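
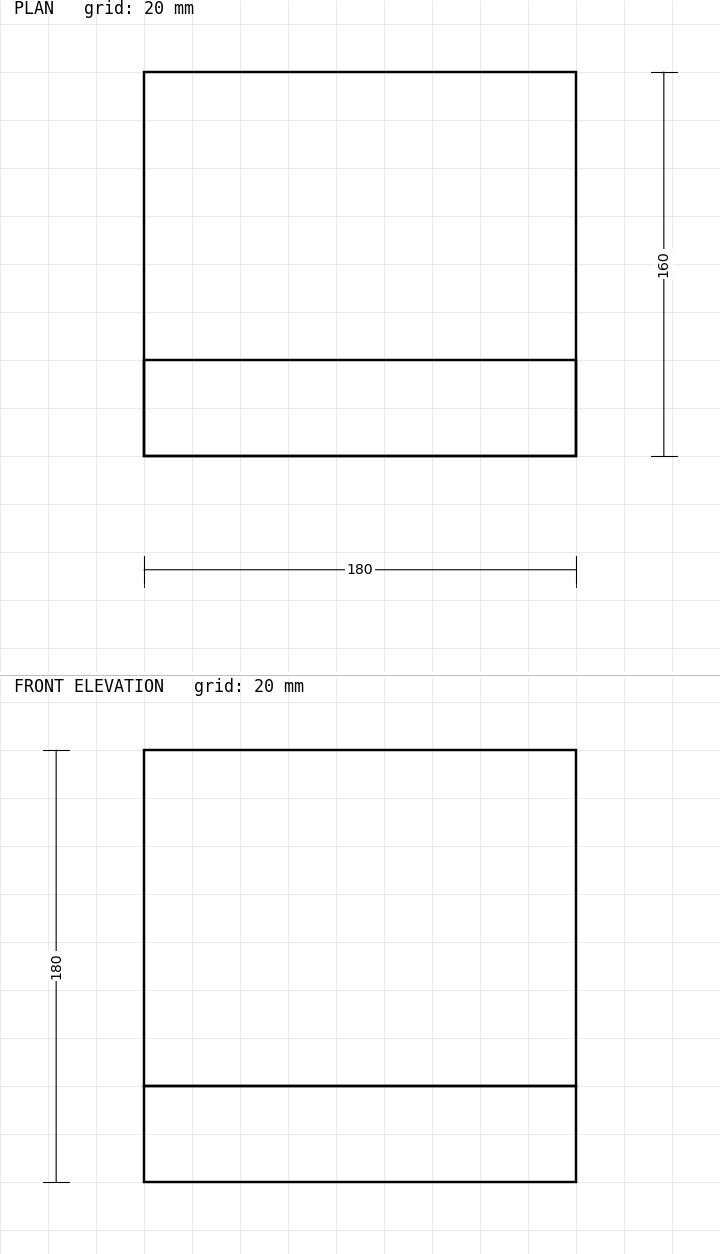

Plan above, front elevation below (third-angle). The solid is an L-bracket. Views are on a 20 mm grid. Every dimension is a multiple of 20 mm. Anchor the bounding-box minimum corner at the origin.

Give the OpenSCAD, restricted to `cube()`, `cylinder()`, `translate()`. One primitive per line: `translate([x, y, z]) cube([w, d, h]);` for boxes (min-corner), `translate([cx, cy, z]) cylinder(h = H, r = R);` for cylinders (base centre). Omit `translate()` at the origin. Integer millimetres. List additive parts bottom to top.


cube([180, 160, 40]);
translate([0, 0, 40]) cube([180, 40, 140]);


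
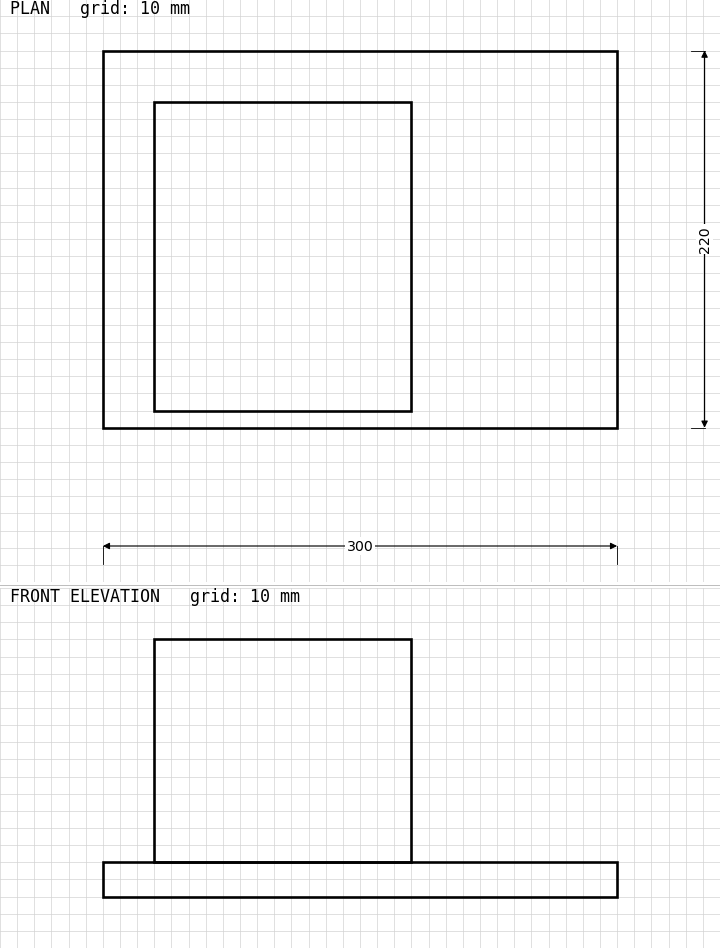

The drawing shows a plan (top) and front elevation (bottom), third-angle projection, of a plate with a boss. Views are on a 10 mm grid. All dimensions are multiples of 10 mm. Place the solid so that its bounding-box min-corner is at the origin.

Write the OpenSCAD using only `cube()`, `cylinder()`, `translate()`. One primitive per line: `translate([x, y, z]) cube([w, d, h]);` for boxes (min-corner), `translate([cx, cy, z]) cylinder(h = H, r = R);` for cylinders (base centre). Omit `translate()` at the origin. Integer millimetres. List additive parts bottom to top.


cube([300, 220, 20]);
translate([30, 10, 20]) cube([150, 180, 130]);


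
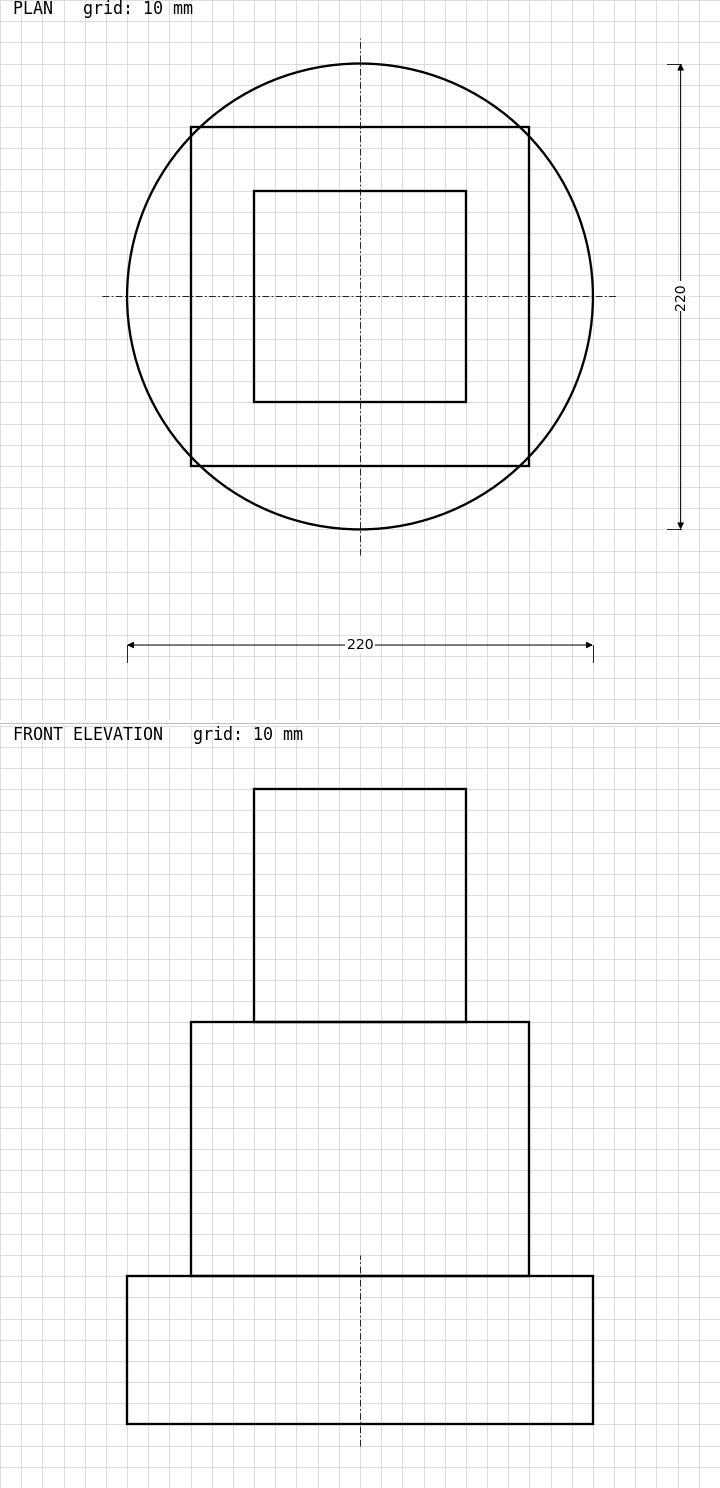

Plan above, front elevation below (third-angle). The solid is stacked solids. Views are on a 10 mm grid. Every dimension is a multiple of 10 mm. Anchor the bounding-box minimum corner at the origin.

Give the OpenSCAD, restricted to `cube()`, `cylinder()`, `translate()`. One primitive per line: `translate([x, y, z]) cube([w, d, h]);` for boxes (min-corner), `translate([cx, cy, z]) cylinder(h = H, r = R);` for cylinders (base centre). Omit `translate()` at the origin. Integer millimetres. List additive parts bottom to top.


translate([110, 110, 0]) cylinder(h = 70, r = 110);
translate([30, 30, 70]) cube([160, 160, 120]);
translate([60, 60, 190]) cube([100, 100, 110]);


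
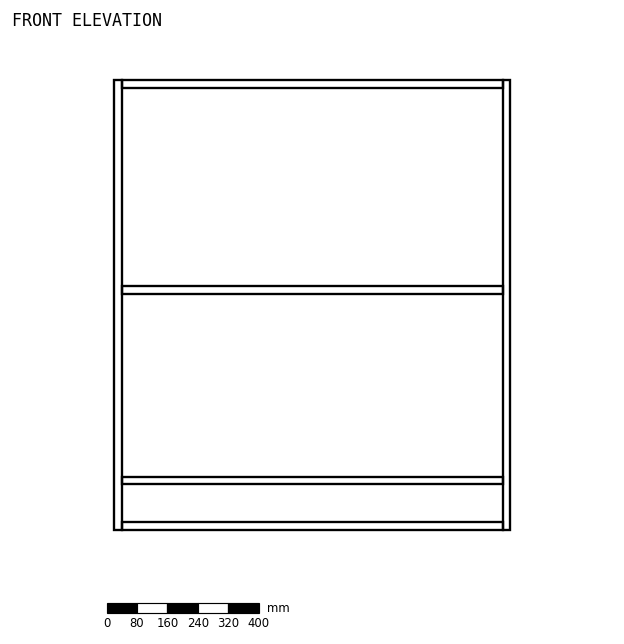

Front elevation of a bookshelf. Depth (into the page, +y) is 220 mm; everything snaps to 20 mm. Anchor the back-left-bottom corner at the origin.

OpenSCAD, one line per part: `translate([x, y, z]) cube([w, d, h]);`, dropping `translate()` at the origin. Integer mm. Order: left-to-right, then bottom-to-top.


cube([20, 220, 1180]);
translate([20, 0, 0]) cube([1000, 220, 20]);
translate([20, 0, 120]) cube([1000, 220, 20]);
translate([20, 0, 620]) cube([1000, 220, 20]);
translate([20, 0, 1160]) cube([1000, 220, 20]);
translate([1020, 0, 0]) cube([20, 220, 1180]);


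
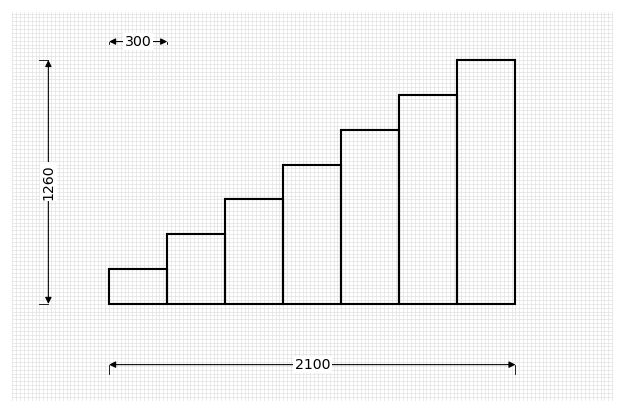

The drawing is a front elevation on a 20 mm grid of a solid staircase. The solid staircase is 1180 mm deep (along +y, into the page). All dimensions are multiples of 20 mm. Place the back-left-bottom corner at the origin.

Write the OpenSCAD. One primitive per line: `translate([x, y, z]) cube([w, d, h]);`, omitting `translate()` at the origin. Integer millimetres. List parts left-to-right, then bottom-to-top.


cube([300, 1180, 180]);
translate([300, 0, 0]) cube([300, 1180, 360]);
translate([600, 0, 0]) cube([300, 1180, 540]);
translate([900, 0, 0]) cube([300, 1180, 720]);
translate([1200, 0, 0]) cube([300, 1180, 900]);
translate([1500, 0, 0]) cube([300, 1180, 1080]);
translate([1800, 0, 0]) cube([300, 1180, 1260]);


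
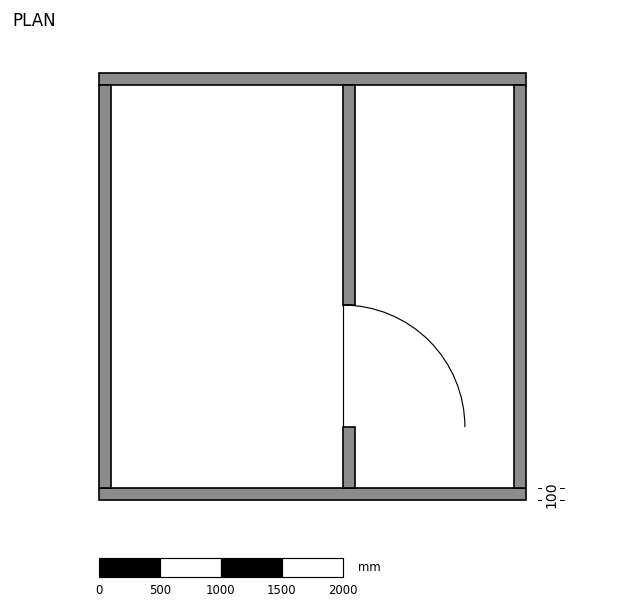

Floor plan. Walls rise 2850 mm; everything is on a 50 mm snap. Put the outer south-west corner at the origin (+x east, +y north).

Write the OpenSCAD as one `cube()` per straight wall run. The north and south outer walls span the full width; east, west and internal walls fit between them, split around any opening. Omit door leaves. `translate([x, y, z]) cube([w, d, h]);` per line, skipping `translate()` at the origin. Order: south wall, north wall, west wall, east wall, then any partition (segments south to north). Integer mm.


cube([3500, 100, 2850]);
translate([0, 3400, 0]) cube([3500, 100, 2850]);
translate([0, 100, 0]) cube([100, 3300, 2850]);
translate([3400, 100, 0]) cube([100, 3300, 2850]);
translate([2000, 100, 0]) cube([100, 500, 2850]);
translate([2000, 1600, 0]) cube([100, 1800, 2850]);


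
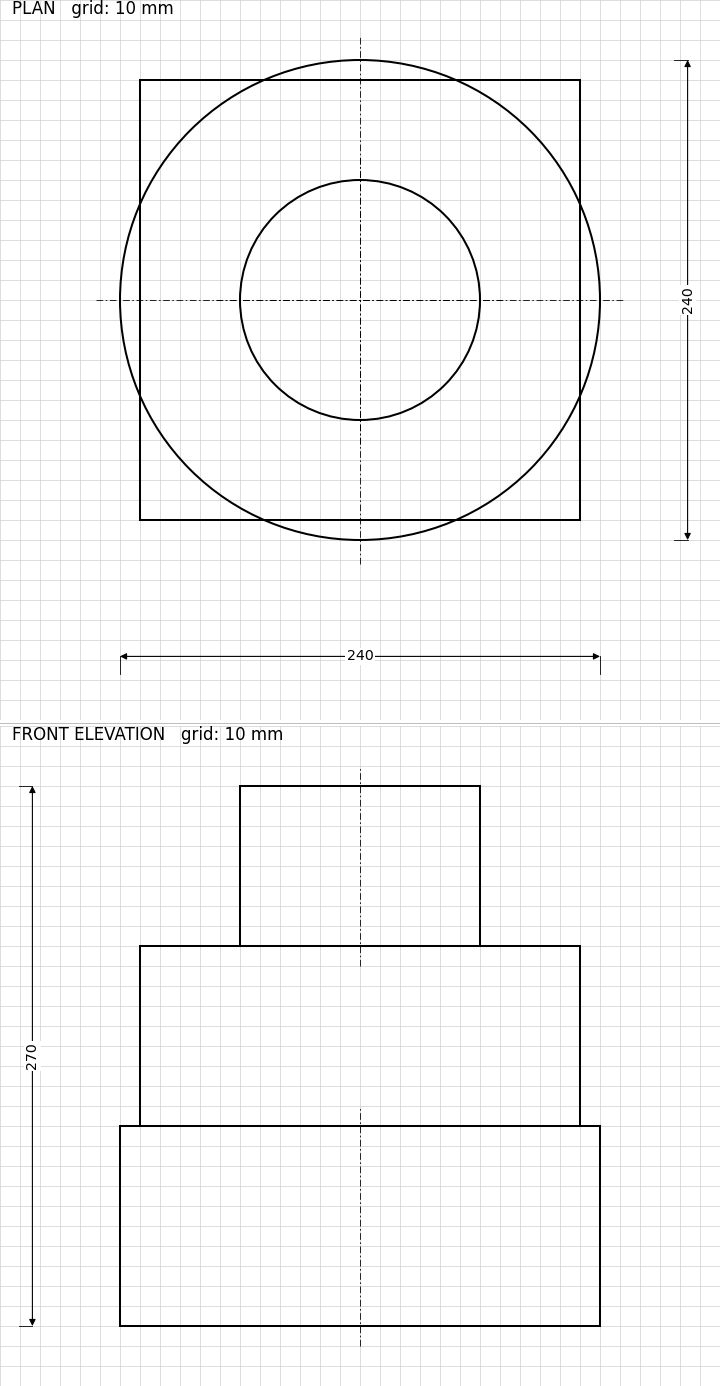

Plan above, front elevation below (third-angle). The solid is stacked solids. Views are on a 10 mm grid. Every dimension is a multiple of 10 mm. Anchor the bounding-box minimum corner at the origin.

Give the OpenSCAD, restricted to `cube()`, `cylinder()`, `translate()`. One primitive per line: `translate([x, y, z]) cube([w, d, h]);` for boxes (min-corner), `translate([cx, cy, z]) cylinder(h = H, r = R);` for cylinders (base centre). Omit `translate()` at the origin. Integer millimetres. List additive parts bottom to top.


translate([120, 120, 0]) cylinder(h = 100, r = 120);
translate([10, 10, 100]) cube([220, 220, 90]);
translate([120, 120, 190]) cylinder(h = 80, r = 60);


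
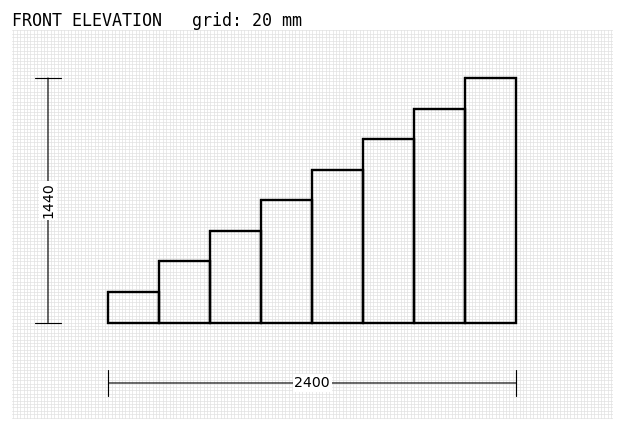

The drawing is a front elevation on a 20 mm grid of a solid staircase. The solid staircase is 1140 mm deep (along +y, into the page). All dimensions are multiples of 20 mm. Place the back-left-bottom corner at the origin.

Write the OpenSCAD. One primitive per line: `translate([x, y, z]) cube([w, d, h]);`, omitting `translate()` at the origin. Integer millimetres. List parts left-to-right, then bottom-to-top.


cube([300, 1140, 180]);
translate([300, 0, 0]) cube([300, 1140, 360]);
translate([600, 0, 0]) cube([300, 1140, 540]);
translate([900, 0, 0]) cube([300, 1140, 720]);
translate([1200, 0, 0]) cube([300, 1140, 900]);
translate([1500, 0, 0]) cube([300, 1140, 1080]);
translate([1800, 0, 0]) cube([300, 1140, 1260]);
translate([2100, 0, 0]) cube([300, 1140, 1440]);


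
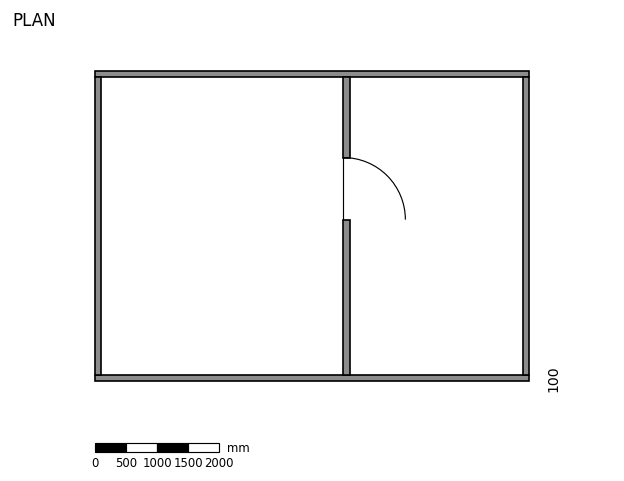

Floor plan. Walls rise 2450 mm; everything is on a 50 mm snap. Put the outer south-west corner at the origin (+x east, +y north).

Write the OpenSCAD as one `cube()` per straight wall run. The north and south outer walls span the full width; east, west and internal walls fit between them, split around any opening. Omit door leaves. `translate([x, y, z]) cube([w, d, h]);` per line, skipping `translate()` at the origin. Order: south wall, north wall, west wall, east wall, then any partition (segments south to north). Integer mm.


cube([7000, 100, 2450]);
translate([0, 4900, 0]) cube([7000, 100, 2450]);
translate([0, 100, 0]) cube([100, 4800, 2450]);
translate([6900, 100, 0]) cube([100, 4800, 2450]);
translate([4000, 100, 0]) cube([100, 2500, 2450]);
translate([4000, 3600, 0]) cube([100, 1300, 2450]);


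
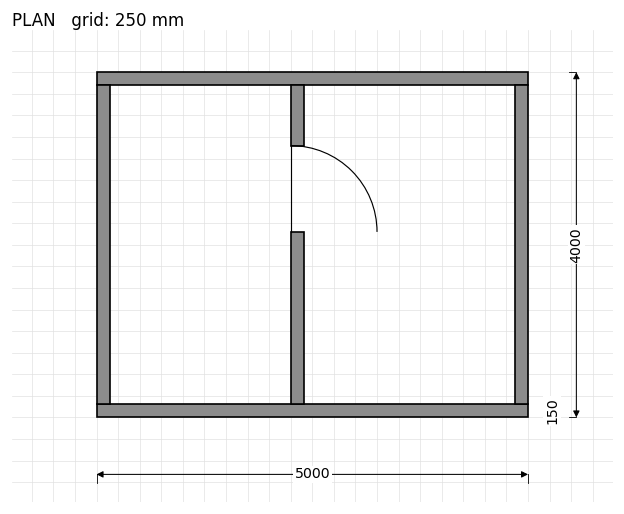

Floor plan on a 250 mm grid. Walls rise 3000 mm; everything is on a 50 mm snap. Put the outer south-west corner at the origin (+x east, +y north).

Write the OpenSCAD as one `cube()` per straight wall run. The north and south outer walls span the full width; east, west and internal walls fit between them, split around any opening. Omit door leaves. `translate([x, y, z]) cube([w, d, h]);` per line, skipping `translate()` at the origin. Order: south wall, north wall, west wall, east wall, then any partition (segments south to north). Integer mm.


cube([5000, 150, 3000]);
translate([0, 3850, 0]) cube([5000, 150, 3000]);
translate([0, 150, 0]) cube([150, 3700, 3000]);
translate([4850, 150, 0]) cube([150, 3700, 3000]);
translate([2250, 150, 0]) cube([150, 2000, 3000]);
translate([2250, 3150, 0]) cube([150, 700, 3000]);


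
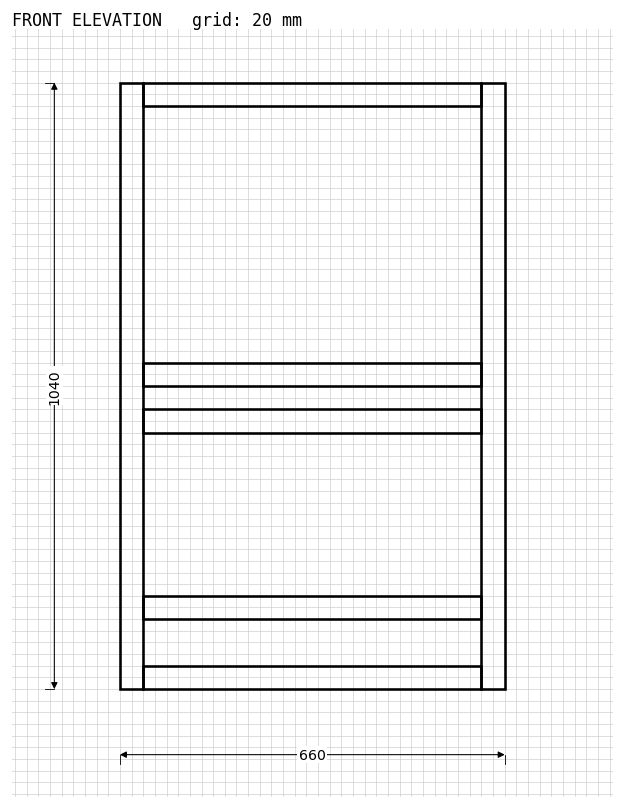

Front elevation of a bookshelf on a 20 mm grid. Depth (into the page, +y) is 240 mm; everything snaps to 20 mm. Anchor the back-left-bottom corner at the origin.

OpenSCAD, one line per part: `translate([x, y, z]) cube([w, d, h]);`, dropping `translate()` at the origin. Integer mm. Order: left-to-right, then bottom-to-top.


cube([40, 240, 1040]);
translate([40, 0, 0]) cube([580, 240, 40]);
translate([40, 0, 120]) cube([580, 240, 40]);
translate([40, 0, 440]) cube([580, 240, 40]);
translate([40, 0, 520]) cube([580, 240, 40]);
translate([40, 0, 1000]) cube([580, 240, 40]);
translate([620, 0, 0]) cube([40, 240, 1040]);


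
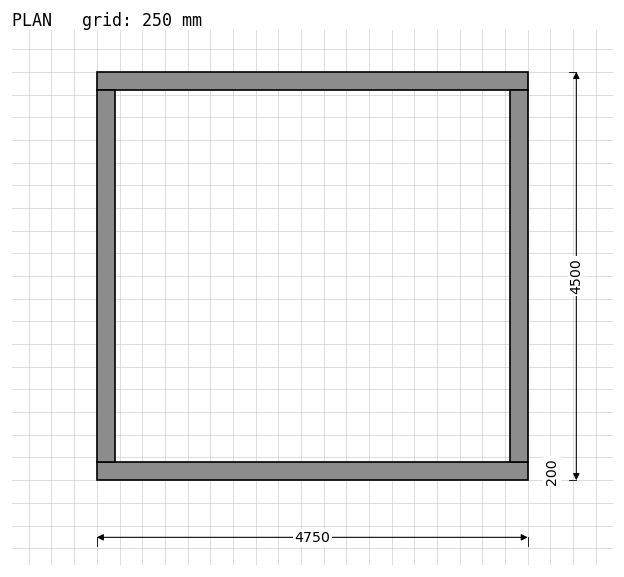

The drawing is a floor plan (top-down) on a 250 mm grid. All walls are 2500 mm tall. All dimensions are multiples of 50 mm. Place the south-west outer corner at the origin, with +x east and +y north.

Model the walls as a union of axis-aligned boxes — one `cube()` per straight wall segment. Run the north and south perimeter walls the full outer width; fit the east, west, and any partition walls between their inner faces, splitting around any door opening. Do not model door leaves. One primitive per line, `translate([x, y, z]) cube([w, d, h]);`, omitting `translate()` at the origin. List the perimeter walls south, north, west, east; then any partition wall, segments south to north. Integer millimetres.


cube([4750, 200, 2500]);
translate([0, 4300, 0]) cube([4750, 200, 2500]);
translate([0, 200, 0]) cube([200, 4100, 2500]);
translate([4550, 200, 0]) cube([200, 4100, 2500]);


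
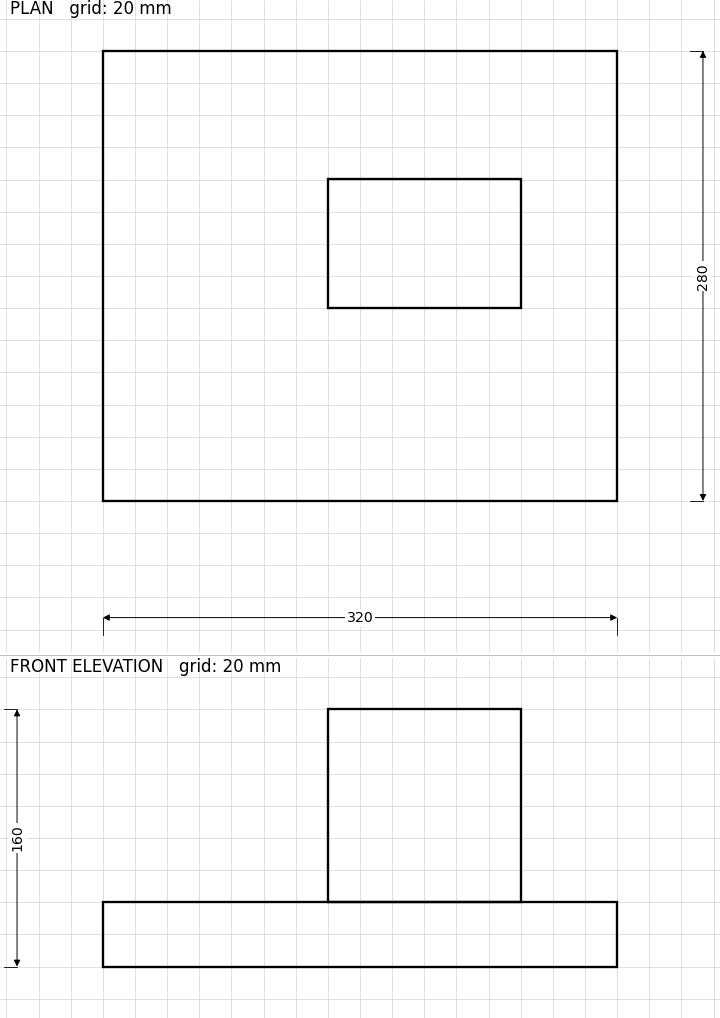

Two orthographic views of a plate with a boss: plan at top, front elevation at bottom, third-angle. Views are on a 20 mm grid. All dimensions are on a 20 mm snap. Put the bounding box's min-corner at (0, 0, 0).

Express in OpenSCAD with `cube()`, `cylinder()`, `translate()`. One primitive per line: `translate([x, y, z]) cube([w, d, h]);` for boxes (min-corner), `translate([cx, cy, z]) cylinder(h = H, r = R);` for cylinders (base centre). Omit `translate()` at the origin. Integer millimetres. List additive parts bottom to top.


cube([320, 280, 40]);
translate([140, 120, 40]) cube([120, 80, 120]);


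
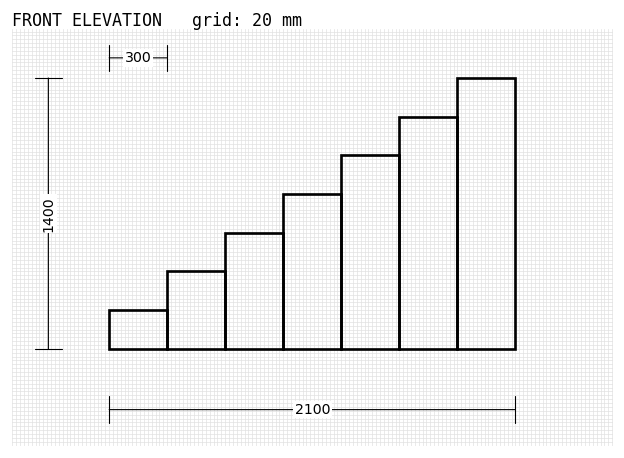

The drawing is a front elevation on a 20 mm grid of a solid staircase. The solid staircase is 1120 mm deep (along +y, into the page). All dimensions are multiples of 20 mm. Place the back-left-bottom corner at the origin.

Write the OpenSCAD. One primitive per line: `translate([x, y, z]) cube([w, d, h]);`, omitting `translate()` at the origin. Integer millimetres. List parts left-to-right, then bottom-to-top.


cube([300, 1120, 200]);
translate([300, 0, 0]) cube([300, 1120, 400]);
translate([600, 0, 0]) cube([300, 1120, 600]);
translate([900, 0, 0]) cube([300, 1120, 800]);
translate([1200, 0, 0]) cube([300, 1120, 1000]);
translate([1500, 0, 0]) cube([300, 1120, 1200]);
translate([1800, 0, 0]) cube([300, 1120, 1400]);


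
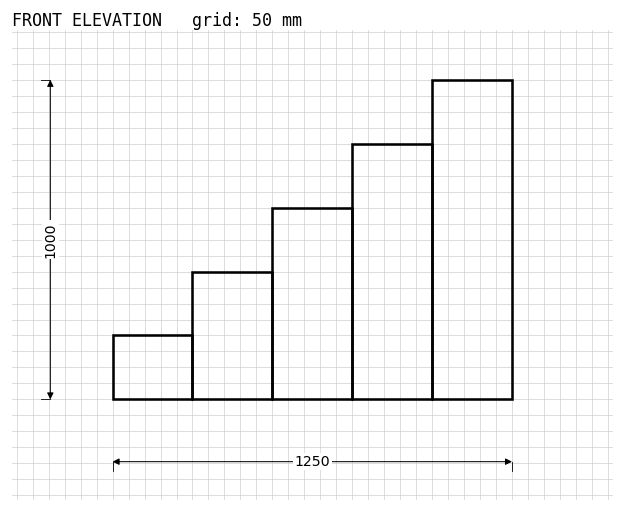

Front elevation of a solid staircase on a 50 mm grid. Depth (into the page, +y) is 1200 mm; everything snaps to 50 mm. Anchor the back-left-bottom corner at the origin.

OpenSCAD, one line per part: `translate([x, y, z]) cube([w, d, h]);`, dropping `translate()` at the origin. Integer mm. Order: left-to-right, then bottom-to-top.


cube([250, 1200, 200]);
translate([250, 0, 0]) cube([250, 1200, 400]);
translate([500, 0, 0]) cube([250, 1200, 600]);
translate([750, 0, 0]) cube([250, 1200, 800]);
translate([1000, 0, 0]) cube([250, 1200, 1000]);


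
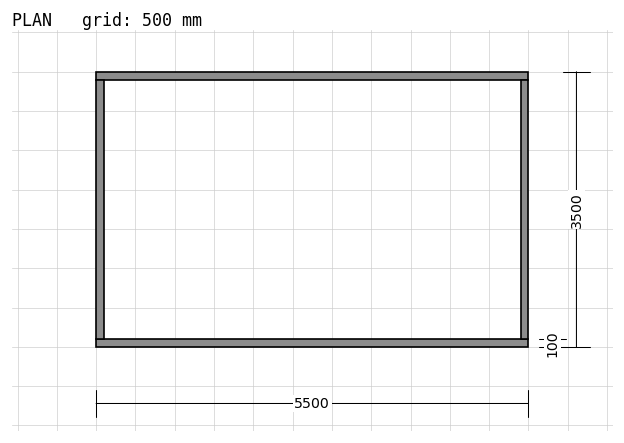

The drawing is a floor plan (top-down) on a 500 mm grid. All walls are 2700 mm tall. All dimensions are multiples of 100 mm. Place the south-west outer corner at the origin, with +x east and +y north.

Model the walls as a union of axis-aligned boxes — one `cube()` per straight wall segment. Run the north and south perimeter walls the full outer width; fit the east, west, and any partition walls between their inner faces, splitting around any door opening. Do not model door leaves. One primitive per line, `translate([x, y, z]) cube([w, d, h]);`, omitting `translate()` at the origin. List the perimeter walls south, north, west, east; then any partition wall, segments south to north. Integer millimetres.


cube([5500, 100, 2700]);
translate([0, 3400, 0]) cube([5500, 100, 2700]);
translate([0, 100, 0]) cube([100, 3300, 2700]);
translate([5400, 100, 0]) cube([100, 3300, 2700]);


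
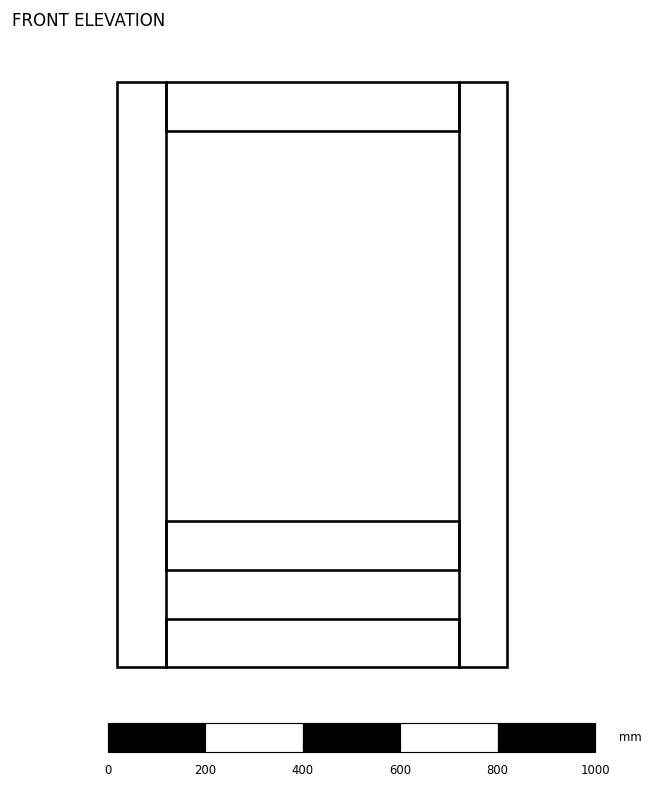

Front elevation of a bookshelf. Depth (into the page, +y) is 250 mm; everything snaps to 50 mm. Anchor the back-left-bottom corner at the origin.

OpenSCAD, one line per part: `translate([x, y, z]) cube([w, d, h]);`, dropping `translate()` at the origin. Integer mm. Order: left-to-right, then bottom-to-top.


cube([100, 250, 1200]);
translate([100, 0, 0]) cube([600, 250, 100]);
translate([100, 0, 200]) cube([600, 250, 100]);
translate([100, 0, 1100]) cube([600, 250, 100]);
translate([700, 0, 0]) cube([100, 250, 1200]);


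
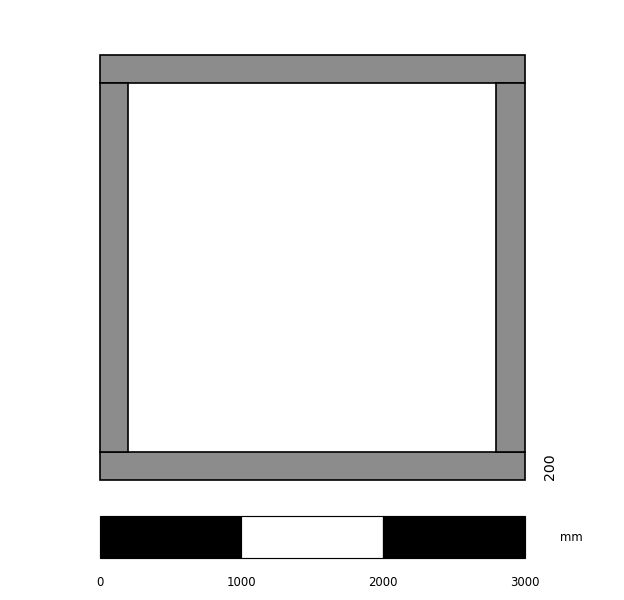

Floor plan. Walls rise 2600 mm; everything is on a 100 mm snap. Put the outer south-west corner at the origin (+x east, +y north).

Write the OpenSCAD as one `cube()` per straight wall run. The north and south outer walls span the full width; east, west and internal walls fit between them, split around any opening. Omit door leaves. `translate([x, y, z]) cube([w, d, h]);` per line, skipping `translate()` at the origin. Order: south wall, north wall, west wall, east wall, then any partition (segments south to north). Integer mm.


cube([3000, 200, 2600]);
translate([0, 2800, 0]) cube([3000, 200, 2600]);
translate([0, 200, 0]) cube([200, 2600, 2600]);
translate([2800, 200, 0]) cube([200, 2600, 2600]);


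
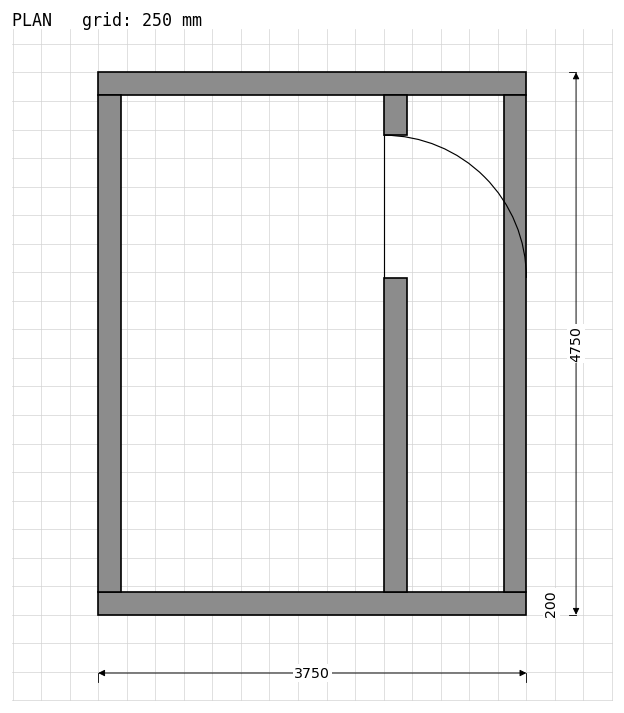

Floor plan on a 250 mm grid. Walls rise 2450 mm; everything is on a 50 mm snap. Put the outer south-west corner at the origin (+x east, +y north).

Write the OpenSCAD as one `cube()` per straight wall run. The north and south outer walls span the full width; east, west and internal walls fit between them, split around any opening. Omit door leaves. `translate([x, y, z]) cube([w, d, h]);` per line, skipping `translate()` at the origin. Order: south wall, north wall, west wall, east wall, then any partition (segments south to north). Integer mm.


cube([3750, 200, 2450]);
translate([0, 4550, 0]) cube([3750, 200, 2450]);
translate([0, 200, 0]) cube([200, 4350, 2450]);
translate([3550, 200, 0]) cube([200, 4350, 2450]);
translate([2500, 200, 0]) cube([200, 2750, 2450]);
translate([2500, 4200, 0]) cube([200, 350, 2450]);


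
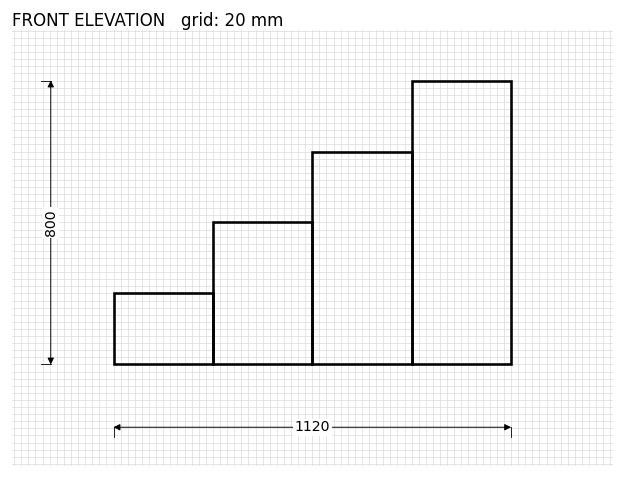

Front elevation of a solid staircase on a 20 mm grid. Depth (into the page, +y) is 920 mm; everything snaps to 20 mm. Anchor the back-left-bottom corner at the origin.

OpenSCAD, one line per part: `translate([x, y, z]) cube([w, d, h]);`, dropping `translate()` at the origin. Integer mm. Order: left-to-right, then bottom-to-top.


cube([280, 920, 200]);
translate([280, 0, 0]) cube([280, 920, 400]);
translate([560, 0, 0]) cube([280, 920, 600]);
translate([840, 0, 0]) cube([280, 920, 800]);


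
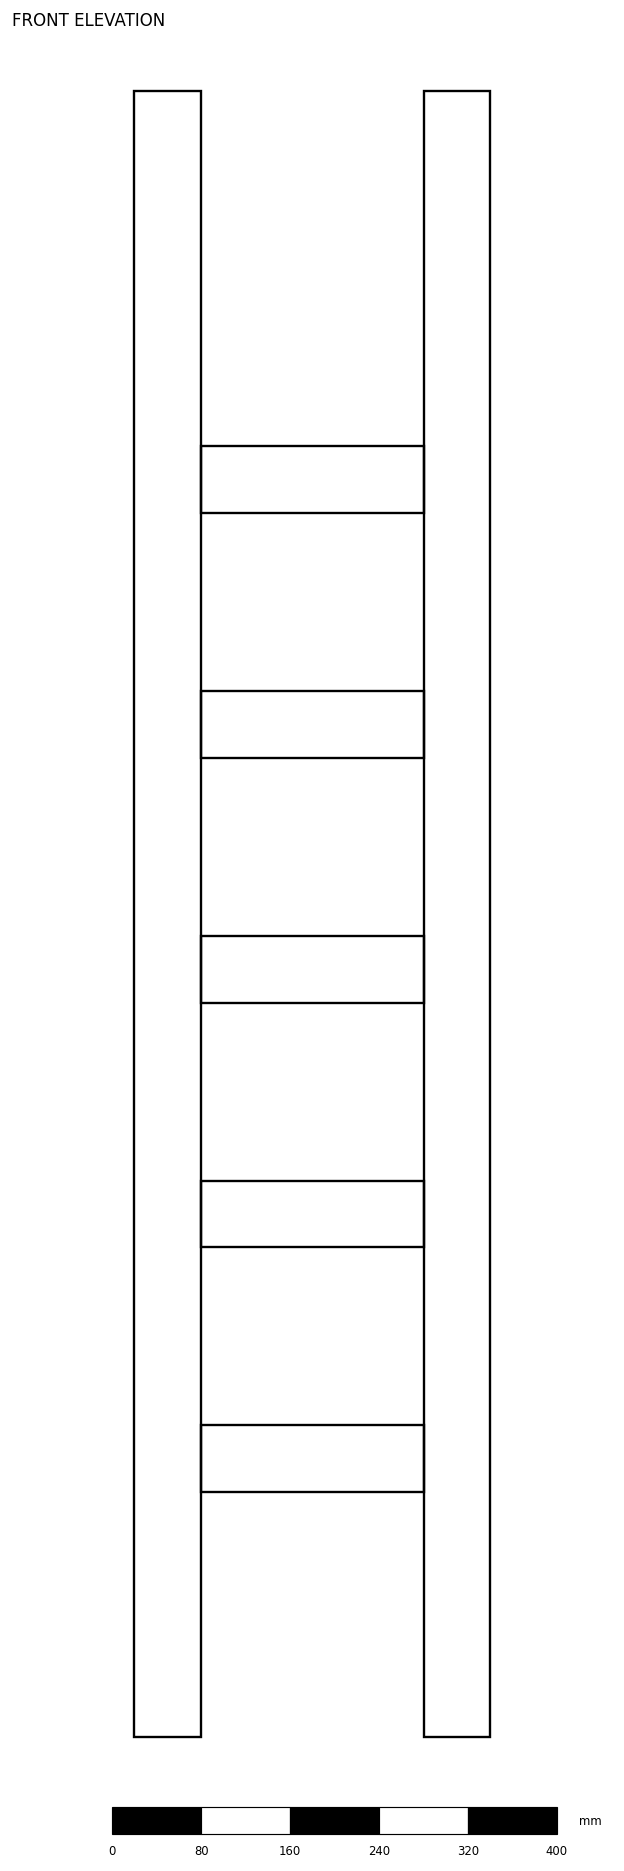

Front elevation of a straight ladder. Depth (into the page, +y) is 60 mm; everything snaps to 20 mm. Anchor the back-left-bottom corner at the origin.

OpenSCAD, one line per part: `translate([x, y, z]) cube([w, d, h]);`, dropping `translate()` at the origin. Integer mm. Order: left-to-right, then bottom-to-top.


cube([60, 60, 1480]);
translate([60, 0, 220]) cube([200, 60, 60]);
translate([60, 0, 440]) cube([200, 60, 60]);
translate([60, 0, 660]) cube([200, 60, 60]);
translate([60, 0, 880]) cube([200, 60, 60]);
translate([60, 0, 1100]) cube([200, 60, 60]);
translate([260, 0, 0]) cube([60, 60, 1480]);


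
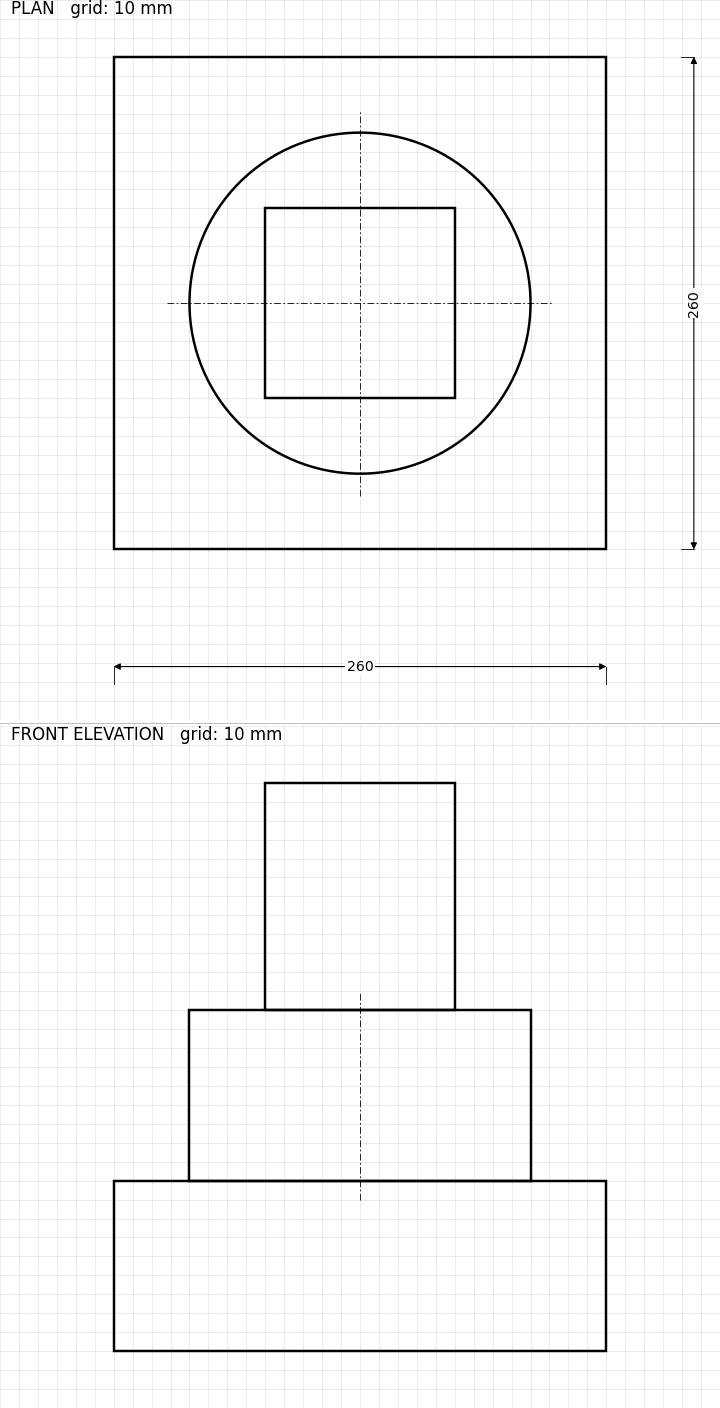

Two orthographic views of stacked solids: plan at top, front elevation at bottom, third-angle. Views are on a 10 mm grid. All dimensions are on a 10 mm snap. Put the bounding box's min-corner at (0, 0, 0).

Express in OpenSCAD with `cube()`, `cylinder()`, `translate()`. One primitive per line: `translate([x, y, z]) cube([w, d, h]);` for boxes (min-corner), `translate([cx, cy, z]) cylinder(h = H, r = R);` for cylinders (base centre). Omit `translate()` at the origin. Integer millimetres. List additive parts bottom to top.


cube([260, 260, 90]);
translate([130, 130, 90]) cylinder(h = 90, r = 90);
translate([80, 80, 180]) cube([100, 100, 120]);


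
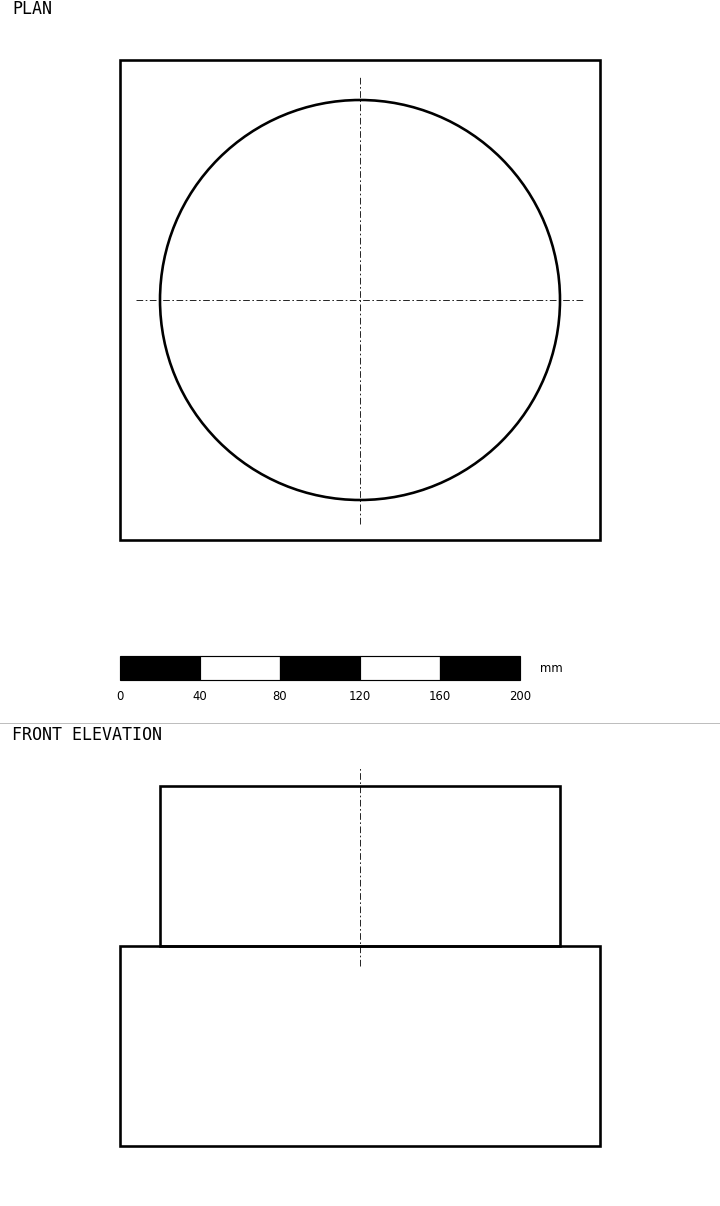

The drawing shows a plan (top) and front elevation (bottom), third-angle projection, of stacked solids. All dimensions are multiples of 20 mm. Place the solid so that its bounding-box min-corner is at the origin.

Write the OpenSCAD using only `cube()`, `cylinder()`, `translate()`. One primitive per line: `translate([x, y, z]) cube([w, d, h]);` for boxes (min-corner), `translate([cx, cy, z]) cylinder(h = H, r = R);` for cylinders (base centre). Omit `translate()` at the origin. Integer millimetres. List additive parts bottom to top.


cube([240, 240, 100]);
translate([120, 120, 100]) cylinder(h = 80, r = 100);


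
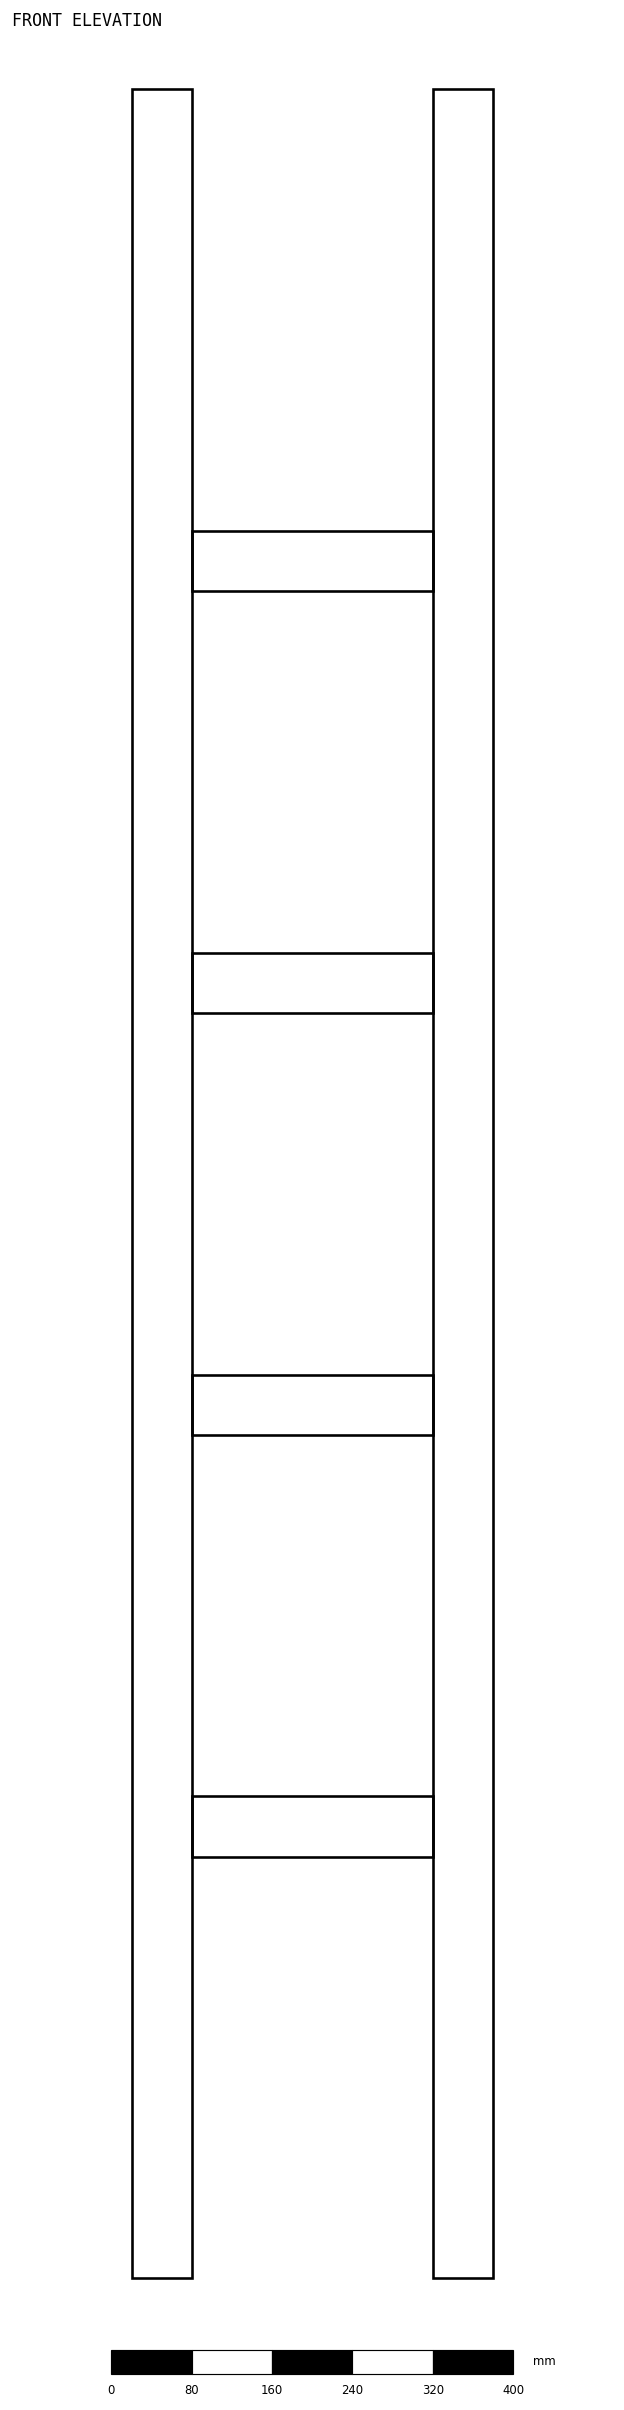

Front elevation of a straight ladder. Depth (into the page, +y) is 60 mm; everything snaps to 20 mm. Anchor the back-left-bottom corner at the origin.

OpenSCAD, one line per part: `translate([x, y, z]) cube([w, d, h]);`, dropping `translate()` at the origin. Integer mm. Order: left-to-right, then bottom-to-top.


cube([60, 60, 2180]);
translate([60, 0, 420]) cube([240, 60, 60]);
translate([60, 0, 840]) cube([240, 60, 60]);
translate([60, 0, 1260]) cube([240, 60, 60]);
translate([60, 0, 1680]) cube([240, 60, 60]);
translate([300, 0, 0]) cube([60, 60, 2180]);


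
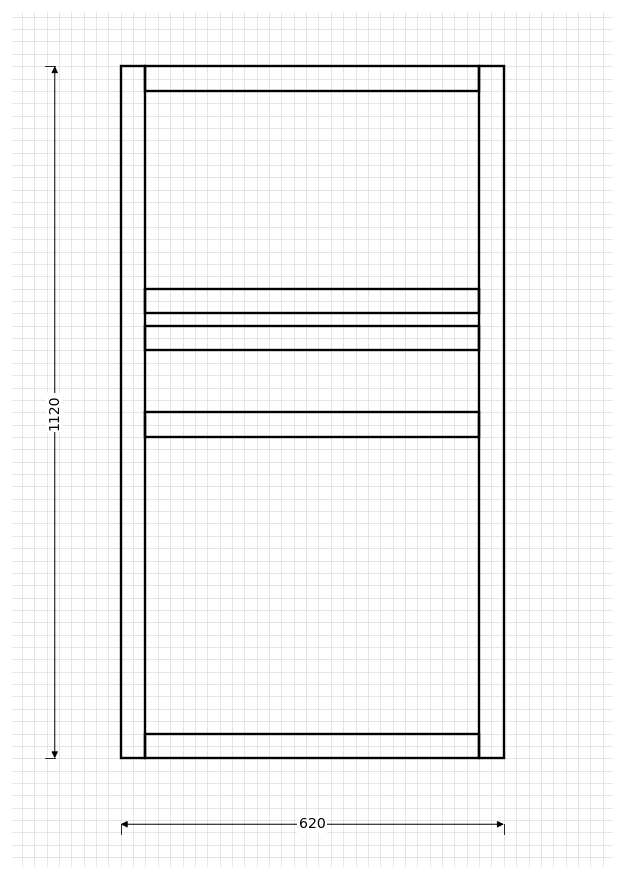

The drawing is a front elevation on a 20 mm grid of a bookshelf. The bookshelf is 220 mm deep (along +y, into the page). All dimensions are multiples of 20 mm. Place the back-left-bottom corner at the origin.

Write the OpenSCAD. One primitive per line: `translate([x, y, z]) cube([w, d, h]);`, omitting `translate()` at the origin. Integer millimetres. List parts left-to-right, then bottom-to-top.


cube([40, 220, 1120]);
translate([40, 0, 0]) cube([540, 220, 40]);
translate([40, 0, 520]) cube([540, 220, 40]);
translate([40, 0, 660]) cube([540, 220, 40]);
translate([40, 0, 720]) cube([540, 220, 40]);
translate([40, 0, 1080]) cube([540, 220, 40]);
translate([580, 0, 0]) cube([40, 220, 1120]);


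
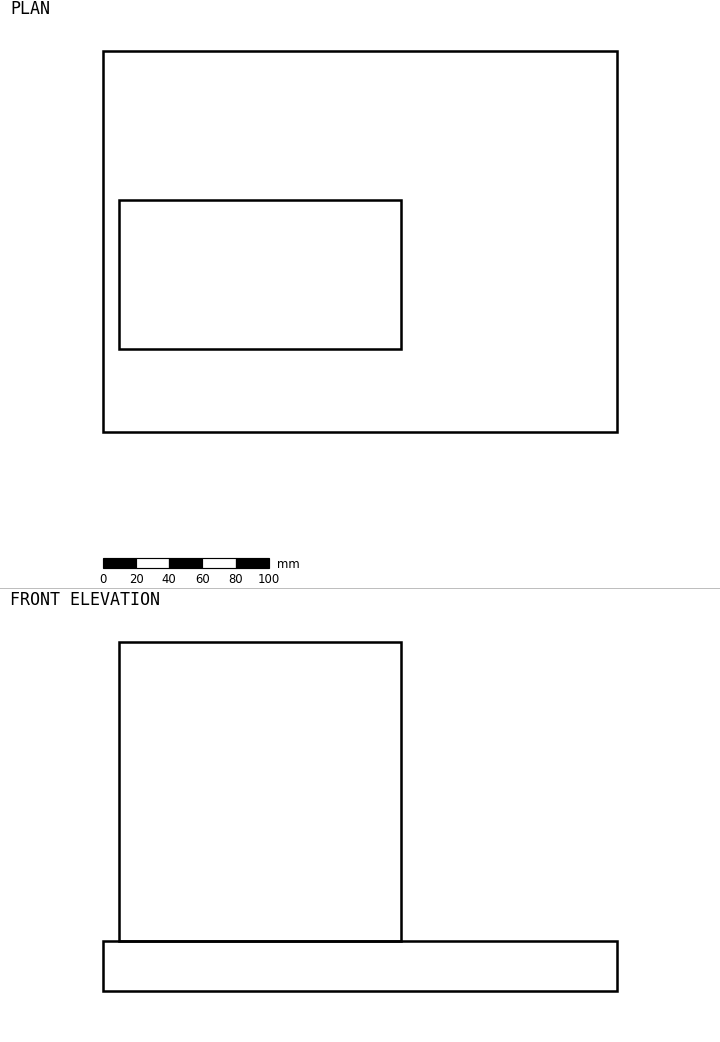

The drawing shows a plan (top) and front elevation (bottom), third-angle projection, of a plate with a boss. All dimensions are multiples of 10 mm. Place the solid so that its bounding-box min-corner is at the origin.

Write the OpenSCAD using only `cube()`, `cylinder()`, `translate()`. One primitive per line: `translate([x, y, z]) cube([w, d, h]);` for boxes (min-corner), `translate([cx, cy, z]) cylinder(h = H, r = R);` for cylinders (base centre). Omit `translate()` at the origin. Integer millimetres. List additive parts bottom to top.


cube([310, 230, 30]);
translate([10, 50, 30]) cube([170, 90, 180]);


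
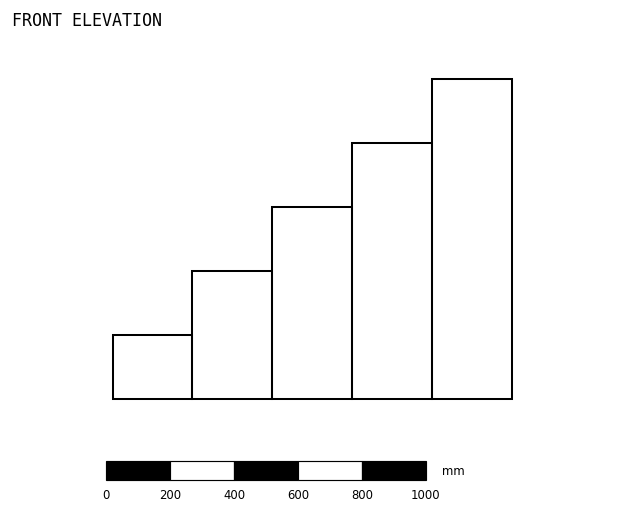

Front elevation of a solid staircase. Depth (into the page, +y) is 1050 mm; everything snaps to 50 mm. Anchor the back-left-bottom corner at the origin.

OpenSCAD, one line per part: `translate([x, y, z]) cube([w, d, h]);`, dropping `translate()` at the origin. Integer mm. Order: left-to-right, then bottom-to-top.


cube([250, 1050, 200]);
translate([250, 0, 0]) cube([250, 1050, 400]);
translate([500, 0, 0]) cube([250, 1050, 600]);
translate([750, 0, 0]) cube([250, 1050, 800]);
translate([1000, 0, 0]) cube([250, 1050, 1000]);


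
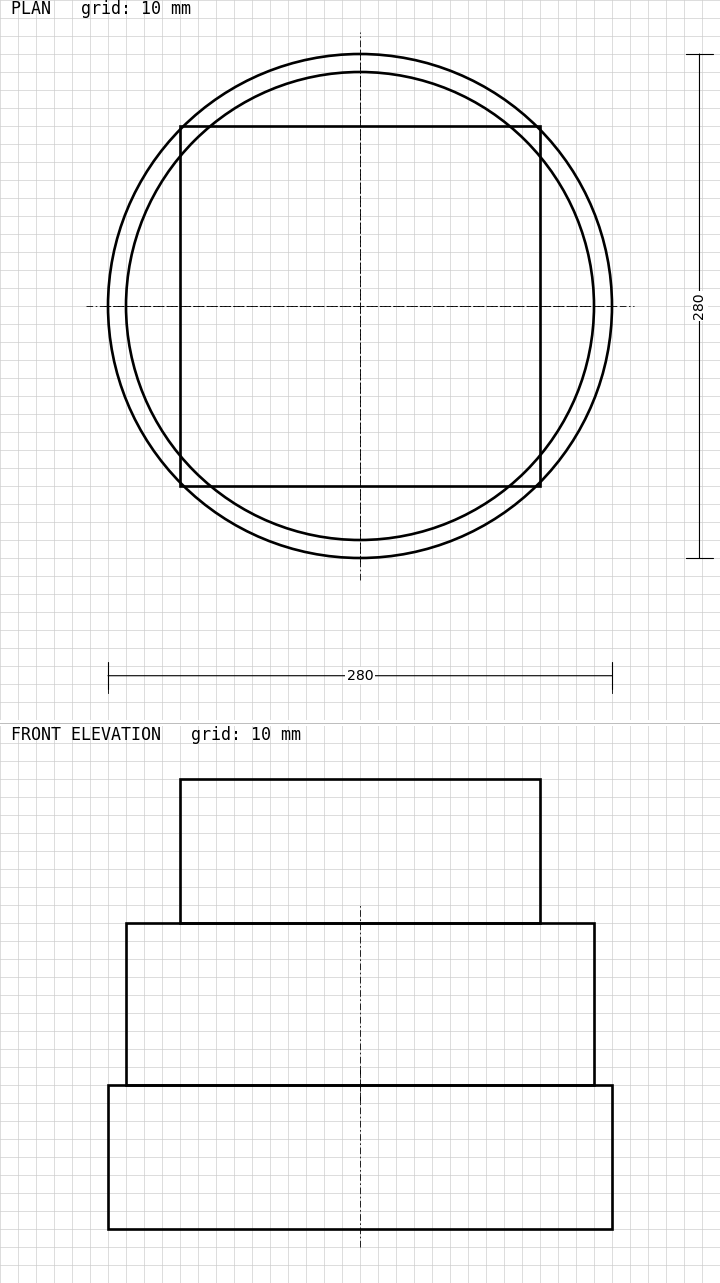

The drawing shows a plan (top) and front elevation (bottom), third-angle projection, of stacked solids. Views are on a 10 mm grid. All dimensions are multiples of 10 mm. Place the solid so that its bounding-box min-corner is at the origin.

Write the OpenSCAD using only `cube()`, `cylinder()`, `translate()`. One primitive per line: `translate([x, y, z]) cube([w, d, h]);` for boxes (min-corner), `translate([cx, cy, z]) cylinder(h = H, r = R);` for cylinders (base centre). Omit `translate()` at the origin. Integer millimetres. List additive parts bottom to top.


translate([140, 140, 0]) cylinder(h = 80, r = 140);
translate([140, 140, 80]) cylinder(h = 90, r = 130);
translate([40, 40, 170]) cube([200, 200, 80]);


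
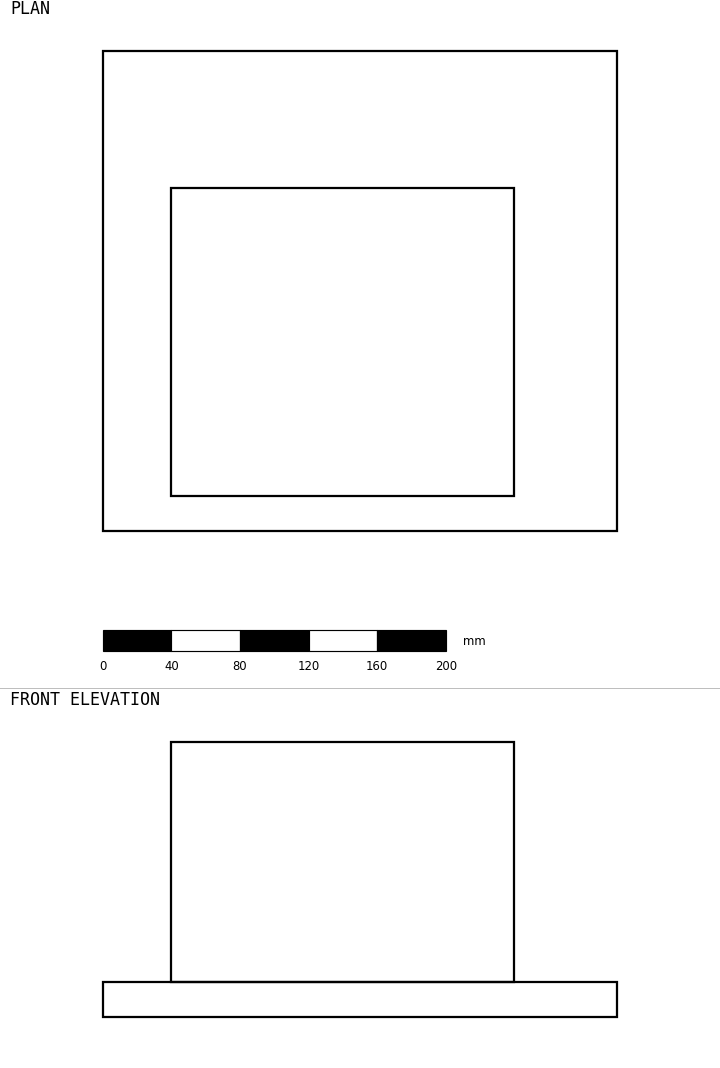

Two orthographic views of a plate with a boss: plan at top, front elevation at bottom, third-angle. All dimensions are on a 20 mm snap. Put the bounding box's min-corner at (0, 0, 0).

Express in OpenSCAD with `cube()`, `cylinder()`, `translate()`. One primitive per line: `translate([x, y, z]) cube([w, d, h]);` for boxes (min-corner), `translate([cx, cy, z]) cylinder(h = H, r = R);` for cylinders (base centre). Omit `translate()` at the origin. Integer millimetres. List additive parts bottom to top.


cube([300, 280, 20]);
translate([40, 20, 20]) cube([200, 180, 140]);


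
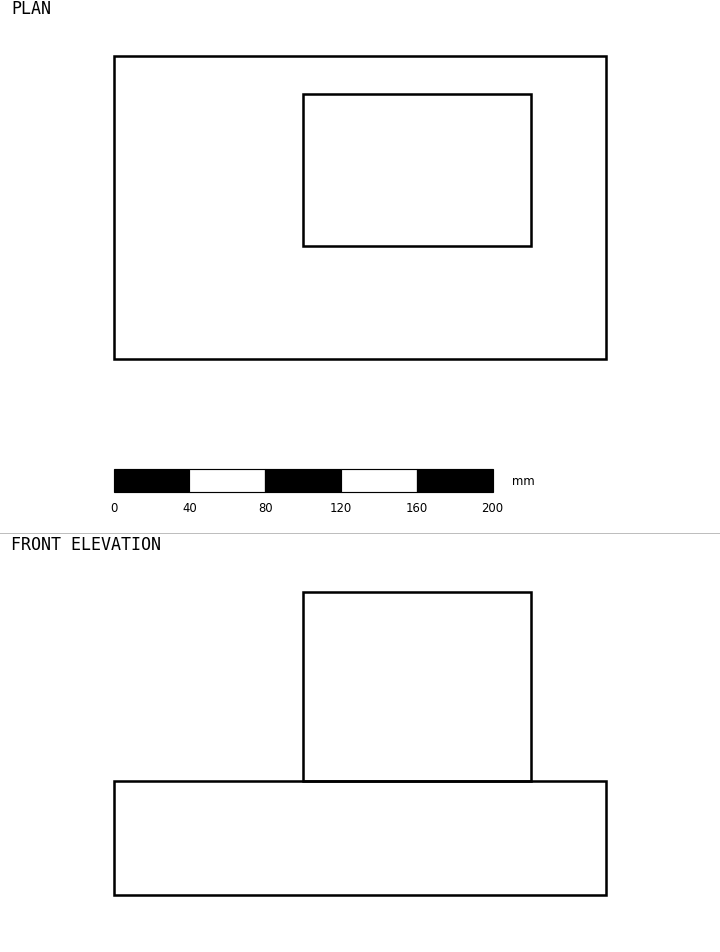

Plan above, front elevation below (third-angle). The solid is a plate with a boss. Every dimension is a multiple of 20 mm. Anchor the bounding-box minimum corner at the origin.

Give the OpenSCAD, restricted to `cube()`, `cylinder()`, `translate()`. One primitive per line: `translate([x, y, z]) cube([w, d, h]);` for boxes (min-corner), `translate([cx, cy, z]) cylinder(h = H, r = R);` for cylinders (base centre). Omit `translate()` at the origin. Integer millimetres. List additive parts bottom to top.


cube([260, 160, 60]);
translate([100, 60, 60]) cube([120, 80, 100]);


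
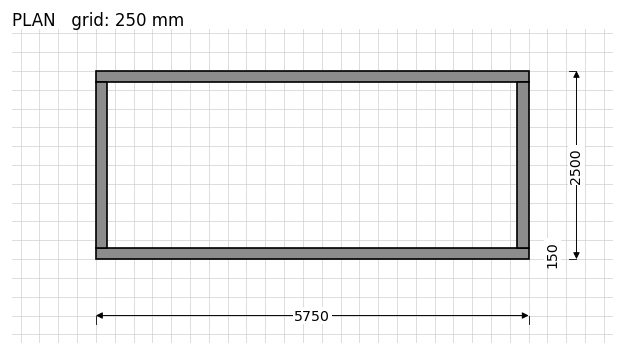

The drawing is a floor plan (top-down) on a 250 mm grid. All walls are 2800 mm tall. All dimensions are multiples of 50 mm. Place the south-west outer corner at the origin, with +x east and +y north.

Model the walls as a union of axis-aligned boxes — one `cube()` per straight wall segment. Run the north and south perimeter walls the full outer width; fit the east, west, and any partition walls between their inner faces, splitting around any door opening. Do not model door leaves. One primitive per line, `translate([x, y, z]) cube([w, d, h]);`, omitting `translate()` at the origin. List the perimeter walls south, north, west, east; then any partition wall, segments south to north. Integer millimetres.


cube([5750, 150, 2800]);
translate([0, 2350, 0]) cube([5750, 150, 2800]);
translate([0, 150, 0]) cube([150, 2200, 2800]);
translate([5600, 150, 0]) cube([150, 2200, 2800]);


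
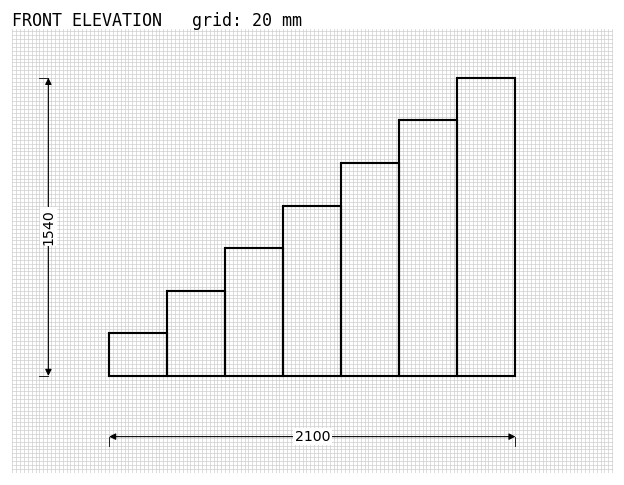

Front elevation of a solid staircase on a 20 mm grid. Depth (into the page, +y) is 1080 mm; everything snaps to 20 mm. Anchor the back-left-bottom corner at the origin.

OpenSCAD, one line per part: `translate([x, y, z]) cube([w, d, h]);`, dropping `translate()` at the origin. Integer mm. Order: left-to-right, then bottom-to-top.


cube([300, 1080, 220]);
translate([300, 0, 0]) cube([300, 1080, 440]);
translate([600, 0, 0]) cube([300, 1080, 660]);
translate([900, 0, 0]) cube([300, 1080, 880]);
translate([1200, 0, 0]) cube([300, 1080, 1100]);
translate([1500, 0, 0]) cube([300, 1080, 1320]);
translate([1800, 0, 0]) cube([300, 1080, 1540]);


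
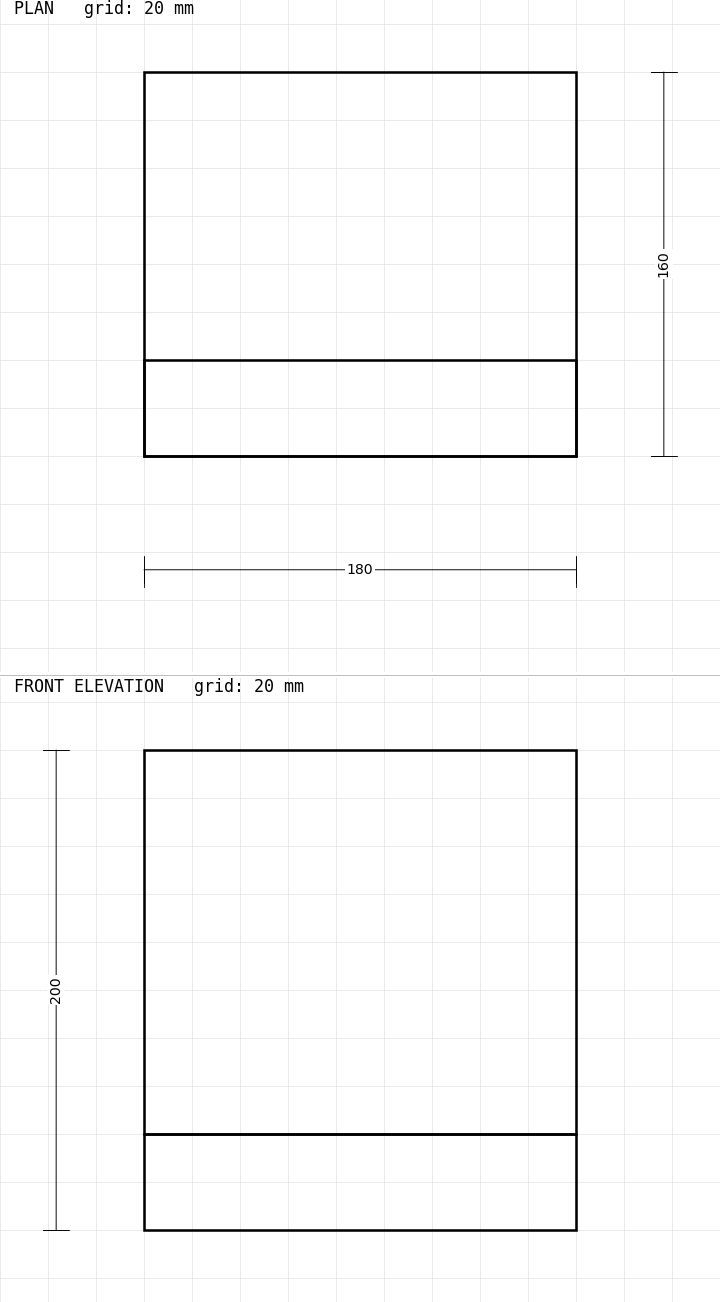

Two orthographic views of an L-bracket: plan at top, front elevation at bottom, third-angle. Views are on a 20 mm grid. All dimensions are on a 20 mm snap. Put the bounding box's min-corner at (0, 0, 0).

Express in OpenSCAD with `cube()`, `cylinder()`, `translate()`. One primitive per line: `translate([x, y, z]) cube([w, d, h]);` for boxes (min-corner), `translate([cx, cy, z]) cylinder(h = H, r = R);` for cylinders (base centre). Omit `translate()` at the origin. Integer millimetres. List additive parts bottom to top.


cube([180, 160, 40]);
translate([0, 0, 40]) cube([180, 40, 160]);


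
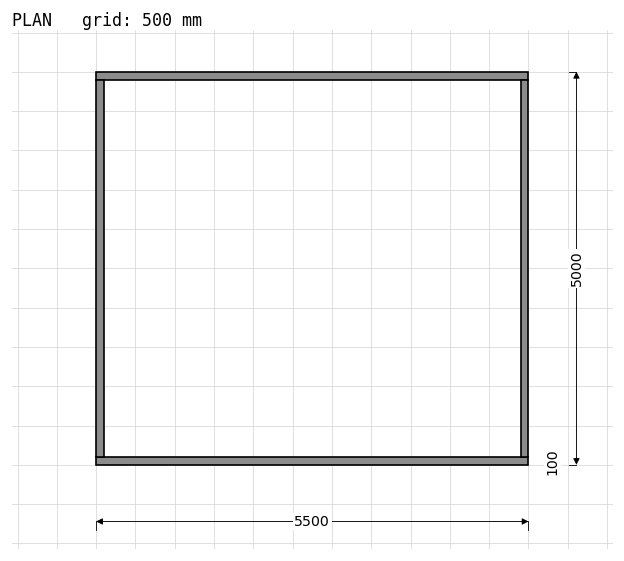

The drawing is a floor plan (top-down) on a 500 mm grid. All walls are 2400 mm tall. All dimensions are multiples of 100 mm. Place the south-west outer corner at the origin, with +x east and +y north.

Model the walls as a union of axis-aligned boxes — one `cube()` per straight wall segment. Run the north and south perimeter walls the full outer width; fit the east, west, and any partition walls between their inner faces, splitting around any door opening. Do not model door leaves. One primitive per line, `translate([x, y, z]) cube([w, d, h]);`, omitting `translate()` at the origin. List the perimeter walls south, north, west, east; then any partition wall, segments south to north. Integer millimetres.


cube([5500, 100, 2400]);
translate([0, 4900, 0]) cube([5500, 100, 2400]);
translate([0, 100, 0]) cube([100, 4800, 2400]);
translate([5400, 100, 0]) cube([100, 4800, 2400]);


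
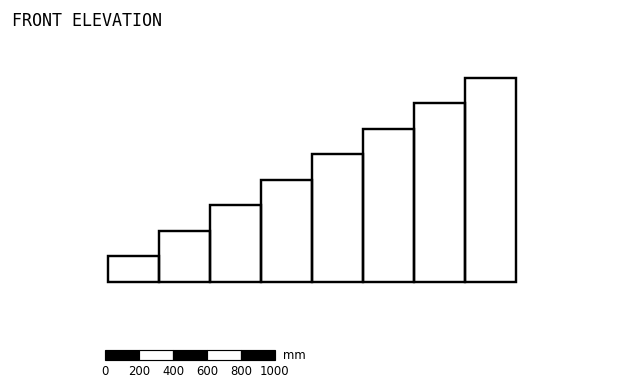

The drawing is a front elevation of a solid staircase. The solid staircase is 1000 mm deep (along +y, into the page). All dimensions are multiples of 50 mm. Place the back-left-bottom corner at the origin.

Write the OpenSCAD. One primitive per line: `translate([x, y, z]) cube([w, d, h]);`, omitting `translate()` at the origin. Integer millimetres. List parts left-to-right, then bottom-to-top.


cube([300, 1000, 150]);
translate([300, 0, 0]) cube([300, 1000, 300]);
translate([600, 0, 0]) cube([300, 1000, 450]);
translate([900, 0, 0]) cube([300, 1000, 600]);
translate([1200, 0, 0]) cube([300, 1000, 750]);
translate([1500, 0, 0]) cube([300, 1000, 900]);
translate([1800, 0, 0]) cube([300, 1000, 1050]);
translate([2100, 0, 0]) cube([300, 1000, 1200]);


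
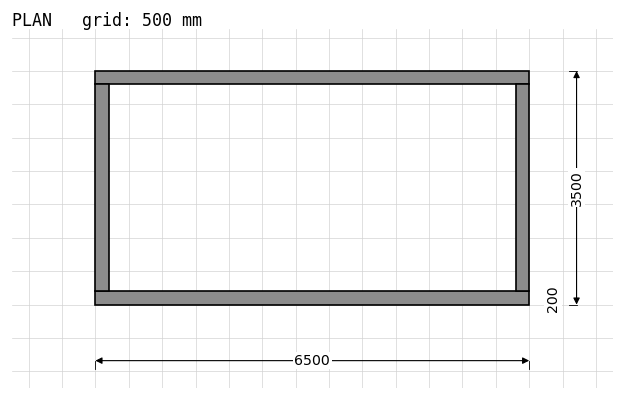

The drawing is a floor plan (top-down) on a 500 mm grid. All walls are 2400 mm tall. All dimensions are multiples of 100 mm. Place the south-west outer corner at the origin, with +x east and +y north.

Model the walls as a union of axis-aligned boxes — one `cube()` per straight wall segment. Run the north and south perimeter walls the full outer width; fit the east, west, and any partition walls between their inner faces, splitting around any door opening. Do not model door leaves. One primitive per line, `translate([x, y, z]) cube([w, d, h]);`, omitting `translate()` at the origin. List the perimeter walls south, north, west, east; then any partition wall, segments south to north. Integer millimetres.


cube([6500, 200, 2400]);
translate([0, 3300, 0]) cube([6500, 200, 2400]);
translate([0, 200, 0]) cube([200, 3100, 2400]);
translate([6300, 200, 0]) cube([200, 3100, 2400]);


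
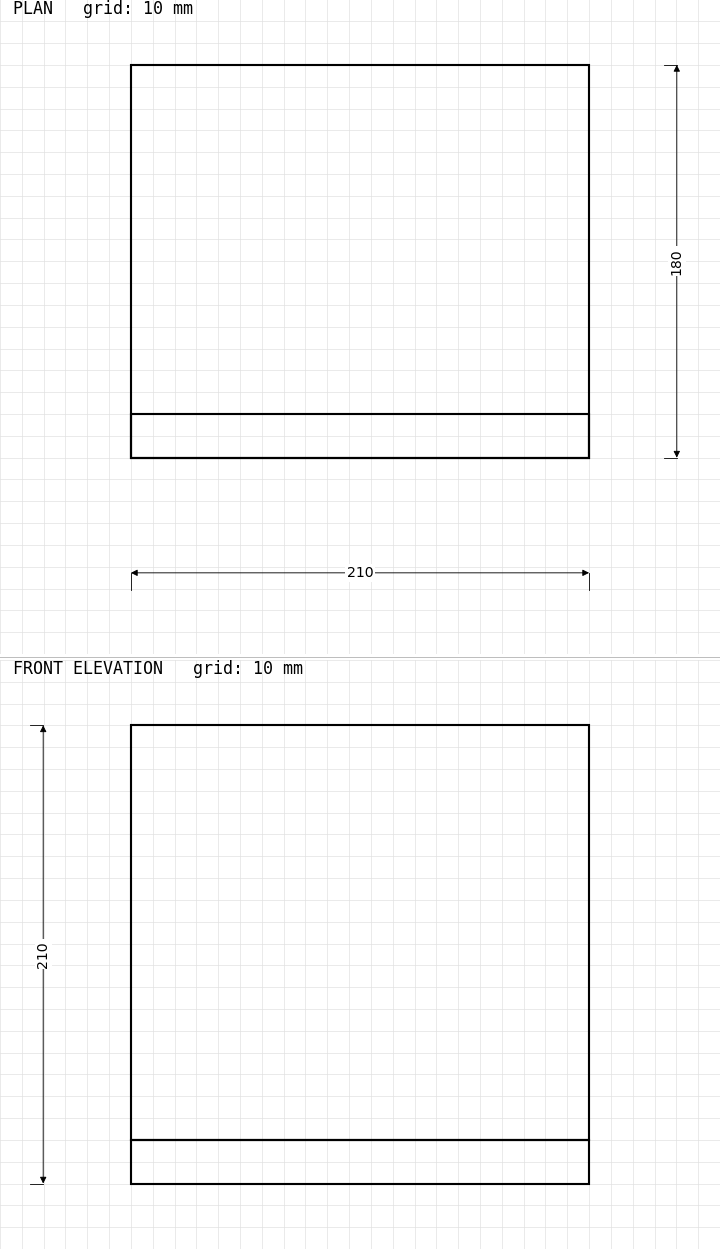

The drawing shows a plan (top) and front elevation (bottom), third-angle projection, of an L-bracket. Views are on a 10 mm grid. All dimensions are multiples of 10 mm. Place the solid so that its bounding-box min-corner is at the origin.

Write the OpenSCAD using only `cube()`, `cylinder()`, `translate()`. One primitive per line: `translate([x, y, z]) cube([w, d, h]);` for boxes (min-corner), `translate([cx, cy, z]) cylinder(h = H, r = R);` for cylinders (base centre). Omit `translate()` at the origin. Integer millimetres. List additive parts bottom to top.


cube([210, 180, 20]);
translate([0, 0, 20]) cube([210, 20, 190]);
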